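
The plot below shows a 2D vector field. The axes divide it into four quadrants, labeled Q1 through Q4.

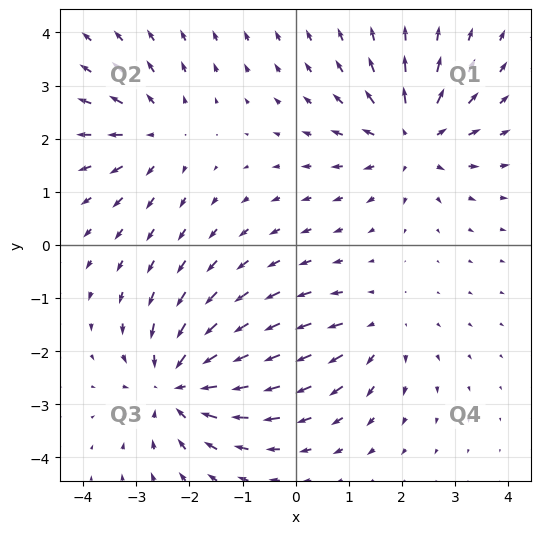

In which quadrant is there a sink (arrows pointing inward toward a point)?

The sink sits at approximately (-2.2, -2.6), which lies in quadrant Q3. The divergence there is about -5, negative as expected for a sink.

Q3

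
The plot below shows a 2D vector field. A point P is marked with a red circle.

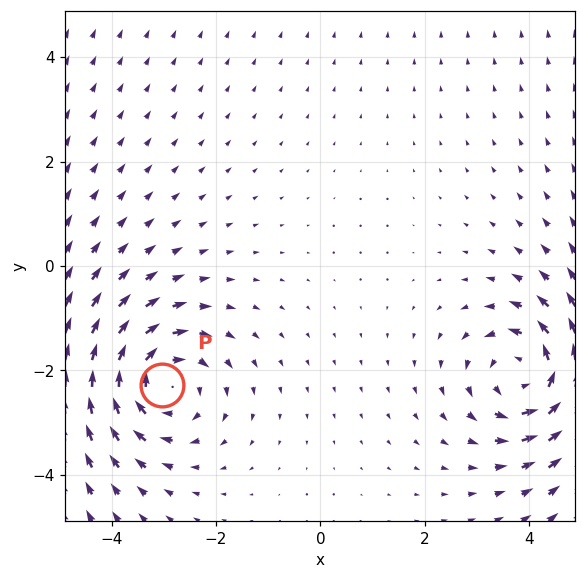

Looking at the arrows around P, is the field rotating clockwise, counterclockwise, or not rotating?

Near P at (-3.0, -2.3) the arrows circulate clockwise. The curl (z-component) there is about -4; negative curl means clockwise rotation.

clockwise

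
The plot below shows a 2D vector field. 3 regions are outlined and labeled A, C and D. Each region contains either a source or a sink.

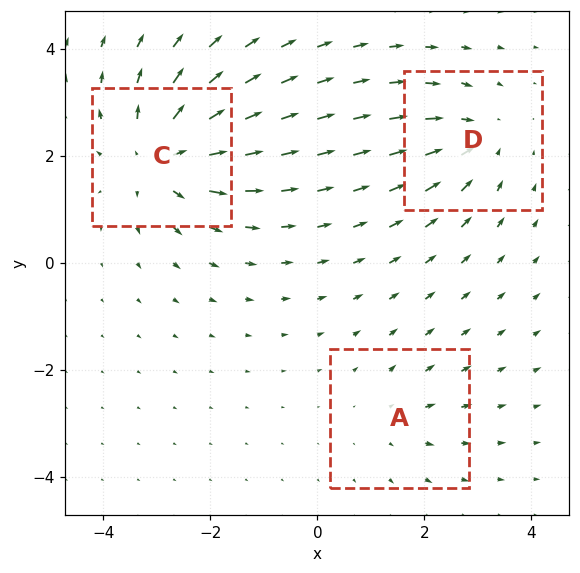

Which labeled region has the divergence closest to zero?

A

Divergence at each region's feature centre — A: about +2, C: about +5, D: about -4. Region A is closest to zero.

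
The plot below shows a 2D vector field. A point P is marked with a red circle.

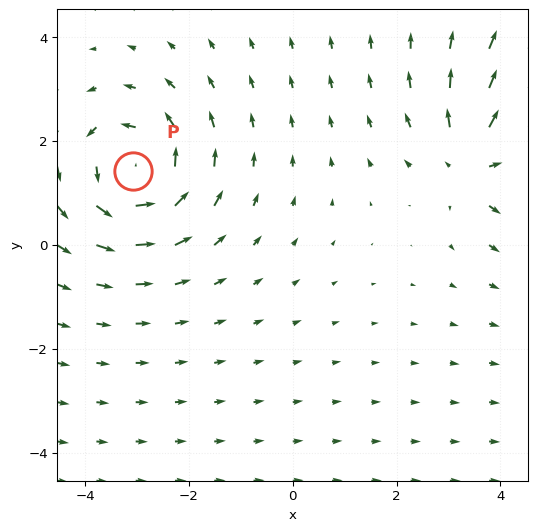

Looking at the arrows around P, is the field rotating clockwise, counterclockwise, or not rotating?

counterclockwise

Near P at (-3.1, 1.4) the arrows circulate counterclockwise. The curl (z-component) there is about +5; positive curl means counterclockwise rotation.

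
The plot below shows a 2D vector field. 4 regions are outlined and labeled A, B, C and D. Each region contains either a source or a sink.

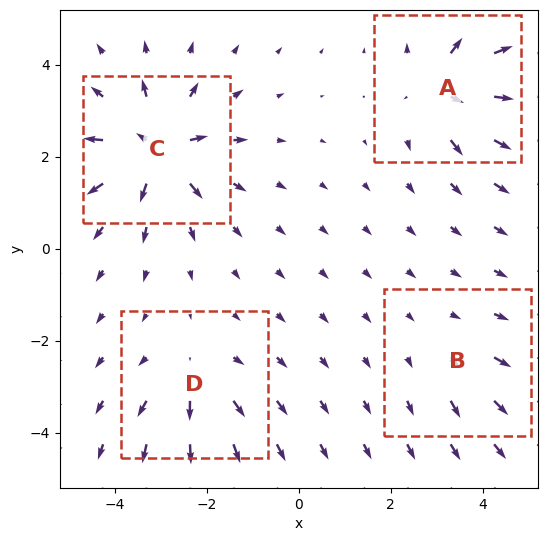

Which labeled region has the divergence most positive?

Divergence at each region's feature centre — A: about +6, B: about +2, C: about +8, D: about +4. Region C is most positive.

C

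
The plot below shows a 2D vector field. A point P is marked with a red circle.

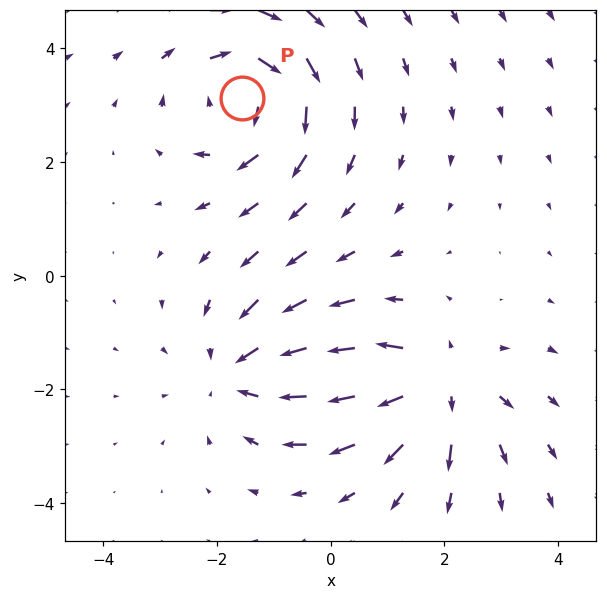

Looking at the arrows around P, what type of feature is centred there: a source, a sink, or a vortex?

At P (-1.6, 3.1) the arrows circulate clockwise. Divergence ≈0, curl about -5 — near-zero divergence with nonzero curl is a vortex.

vortex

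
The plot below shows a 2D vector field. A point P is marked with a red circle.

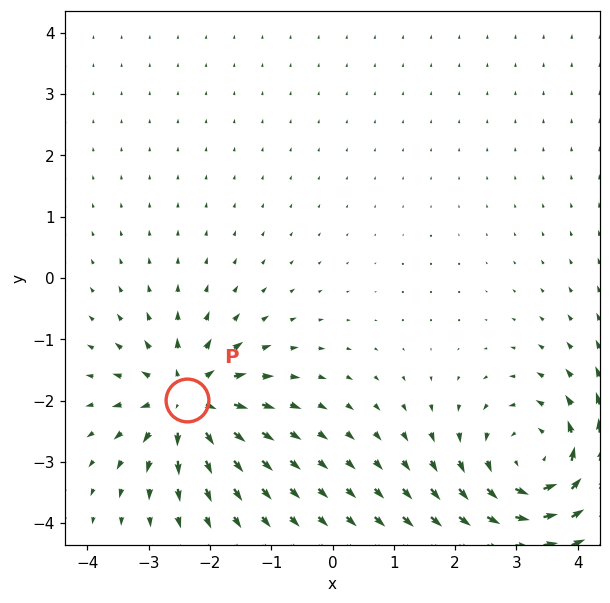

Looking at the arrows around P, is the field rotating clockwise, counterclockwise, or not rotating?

Near P at (-2.4, -2.0) the arrows show no circulation. The curl there is ≈0.

not rotating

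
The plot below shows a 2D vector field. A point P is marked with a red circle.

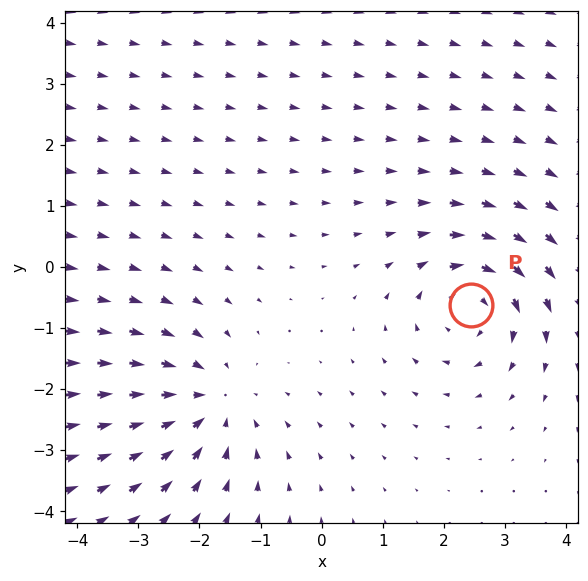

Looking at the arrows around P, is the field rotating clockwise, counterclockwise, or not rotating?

Near P at (2.5, -0.6) the arrows circulate clockwise. The curl (z-component) there is about -4; negative curl means clockwise rotation.

clockwise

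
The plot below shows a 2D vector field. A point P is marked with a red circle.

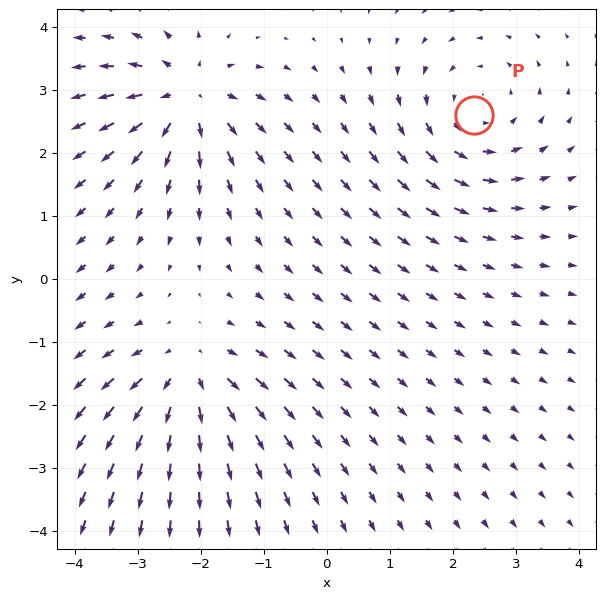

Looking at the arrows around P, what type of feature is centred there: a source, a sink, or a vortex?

At P (2.3, 2.6) the arrows circulate counterclockwise. Divergence ≈0, curl about +4 — near-zero divergence with nonzero curl is a vortex.

vortex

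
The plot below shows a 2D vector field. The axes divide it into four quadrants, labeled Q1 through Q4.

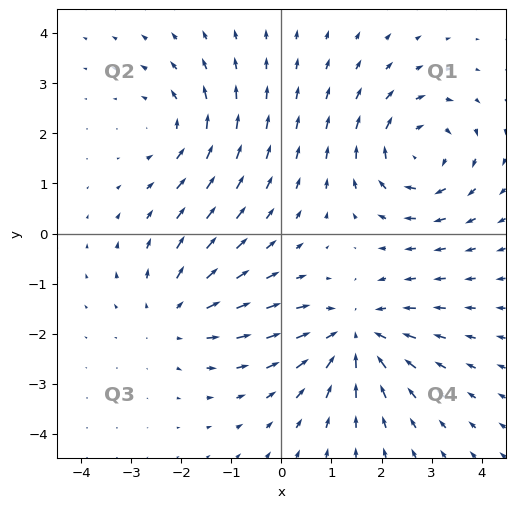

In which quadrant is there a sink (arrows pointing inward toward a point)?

Q4

The sink sits at approximately (1.4, -2.0), which lies in quadrant Q4. The divergence there is about -5, negative as expected for a sink.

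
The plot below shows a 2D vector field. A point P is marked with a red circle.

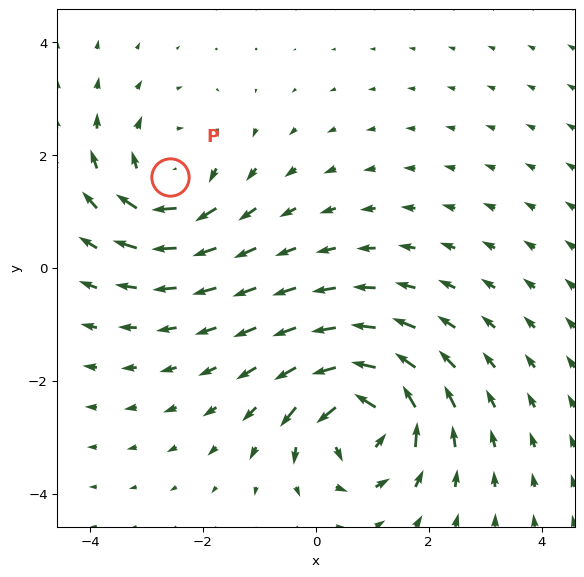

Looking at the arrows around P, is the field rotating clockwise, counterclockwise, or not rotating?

Near P at (-2.6, 1.6) the arrows circulate clockwise. The curl (z-component) there is about -4; negative curl means clockwise rotation.

clockwise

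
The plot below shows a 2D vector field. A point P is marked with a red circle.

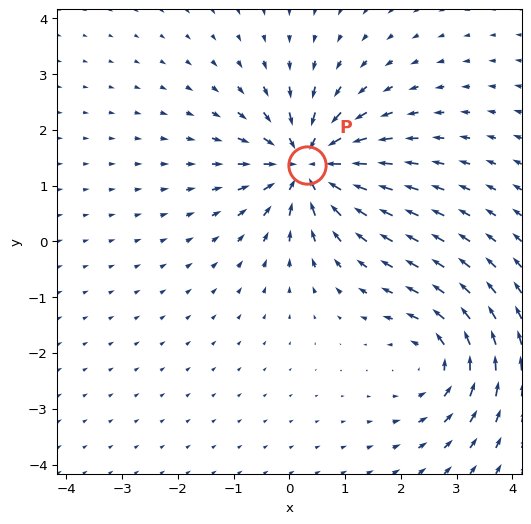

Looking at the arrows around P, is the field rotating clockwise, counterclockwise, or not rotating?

not rotating

Near P at (0.3, 1.4) the arrows show no circulation. The curl there is ≈0.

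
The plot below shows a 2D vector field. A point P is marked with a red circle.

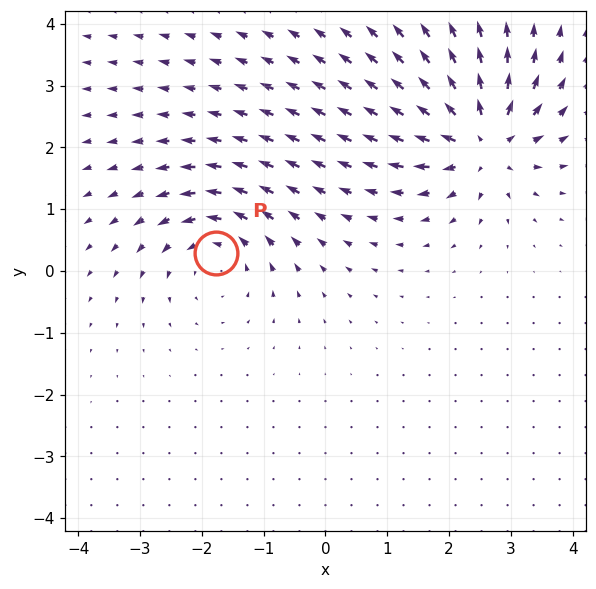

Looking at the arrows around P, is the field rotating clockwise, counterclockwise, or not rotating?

counterclockwise

Near P at (-1.8, 0.3) the arrows circulate counterclockwise. The curl (z-component) there is about +3; positive curl means counterclockwise rotation.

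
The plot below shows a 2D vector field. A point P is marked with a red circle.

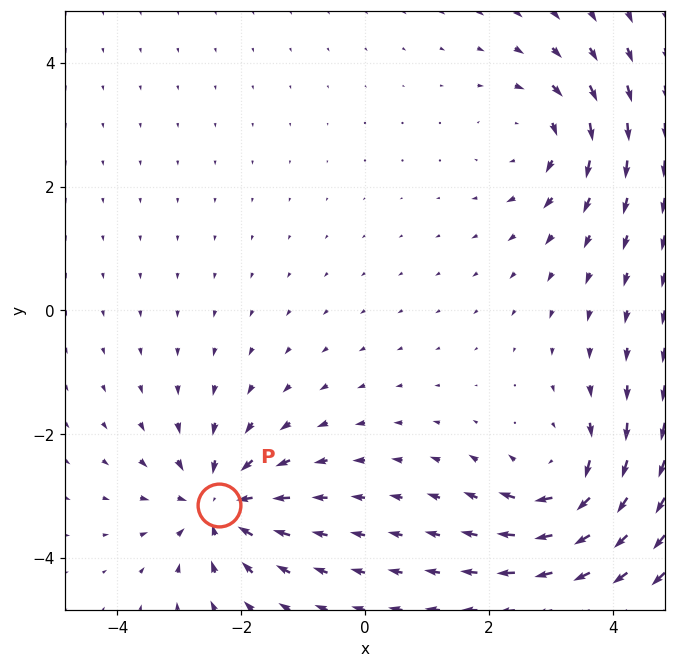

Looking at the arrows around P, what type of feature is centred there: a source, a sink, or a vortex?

At P (-2.4, -3.1) the arrows converge inward. Divergence about -5, curl ≈0 — negative divergence with near-zero curl is a sink.

sink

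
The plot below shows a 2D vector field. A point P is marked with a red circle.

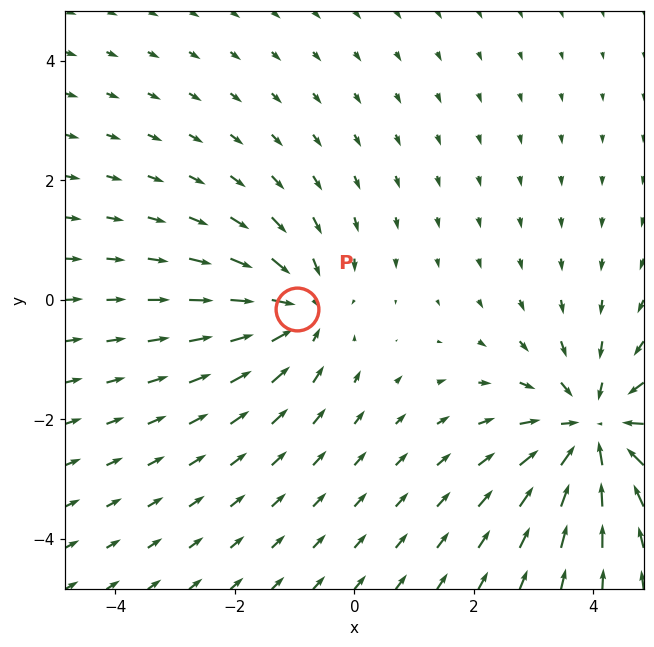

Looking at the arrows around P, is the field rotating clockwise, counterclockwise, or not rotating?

Near P at (-1.0, -0.2) the arrows show no circulation. The curl there is ≈0.

not rotating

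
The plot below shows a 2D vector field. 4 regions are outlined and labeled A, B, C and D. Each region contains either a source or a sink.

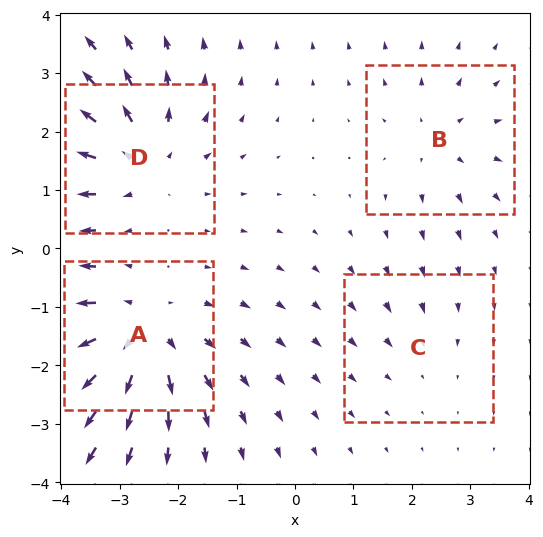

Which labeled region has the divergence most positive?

A

Divergence at each region's feature centre — A: about +6, B: about +3, C: about -2, D: about +5. Region A is most positive.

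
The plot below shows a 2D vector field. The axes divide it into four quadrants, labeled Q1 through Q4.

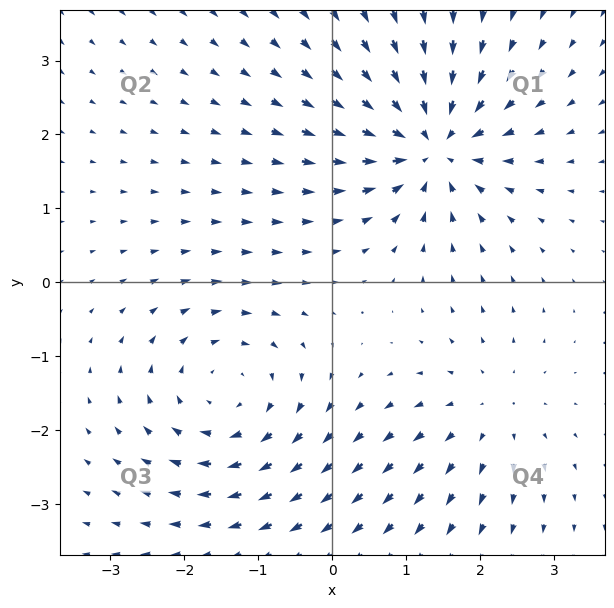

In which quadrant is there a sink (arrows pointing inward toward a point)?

The sink sits at approximately (1.3, 1.9), which lies in quadrant Q1. The divergence there is about -6, negative as expected for a sink.

Q1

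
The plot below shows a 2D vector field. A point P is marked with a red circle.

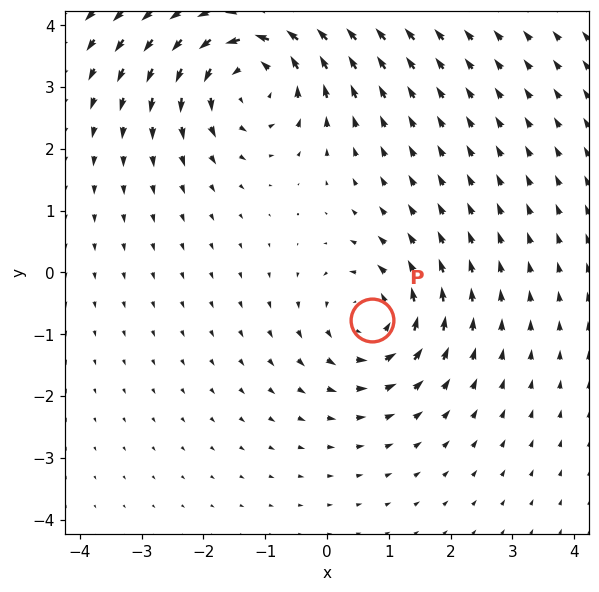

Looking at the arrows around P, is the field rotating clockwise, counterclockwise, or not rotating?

counterclockwise

Near P at (0.7, -0.8) the arrows circulate counterclockwise. The curl (z-component) there is about +4; positive curl means counterclockwise rotation.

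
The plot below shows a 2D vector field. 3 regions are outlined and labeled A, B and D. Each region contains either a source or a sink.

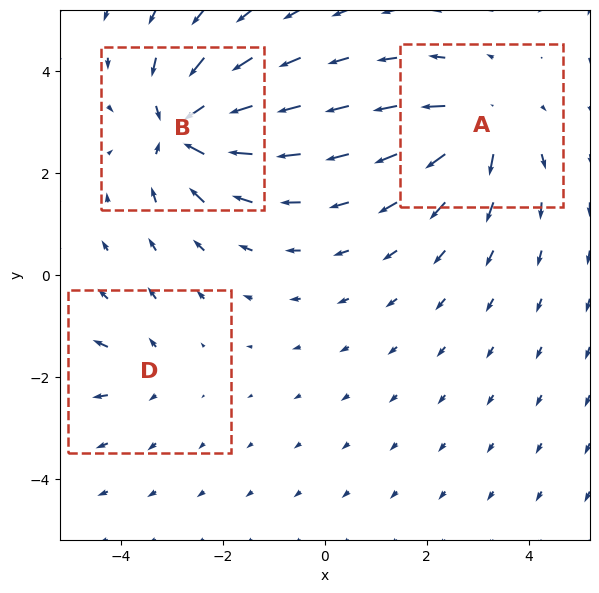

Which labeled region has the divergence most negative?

B

Divergence at each region's feature centre — A: about +4, B: about -6, D: about +2. Region B is most negative.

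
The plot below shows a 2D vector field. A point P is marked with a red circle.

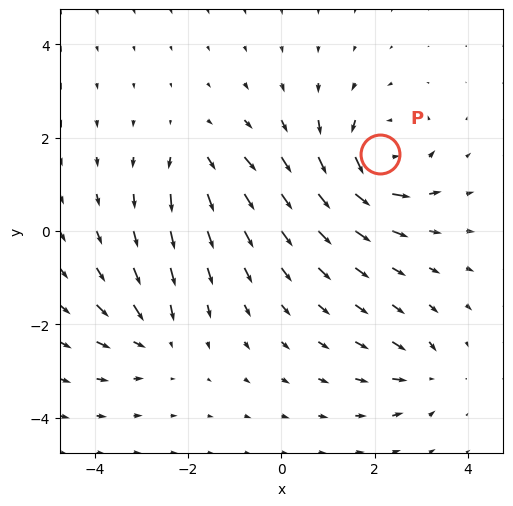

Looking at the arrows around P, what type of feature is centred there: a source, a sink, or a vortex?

At P (2.1, 1.7) the arrows circulate counterclockwise. Divergence ≈0, curl about +6 — near-zero divergence with nonzero curl is a vortex.

vortex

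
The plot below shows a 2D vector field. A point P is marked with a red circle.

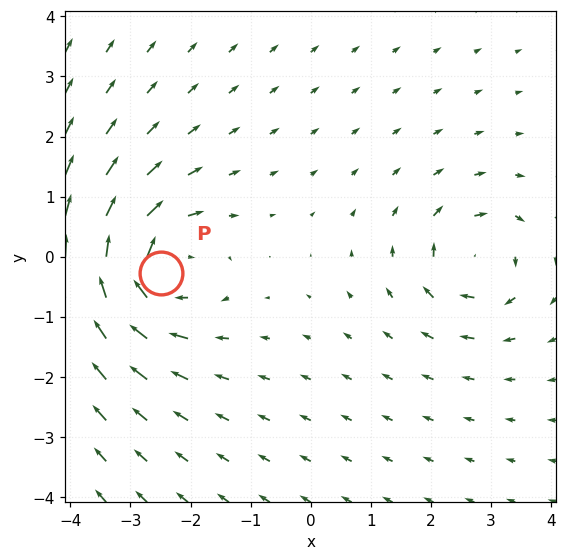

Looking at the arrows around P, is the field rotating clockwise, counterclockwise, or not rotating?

clockwise

Near P at (-2.5, -0.3) the arrows circulate clockwise. The curl (z-component) there is about -6; negative curl means clockwise rotation.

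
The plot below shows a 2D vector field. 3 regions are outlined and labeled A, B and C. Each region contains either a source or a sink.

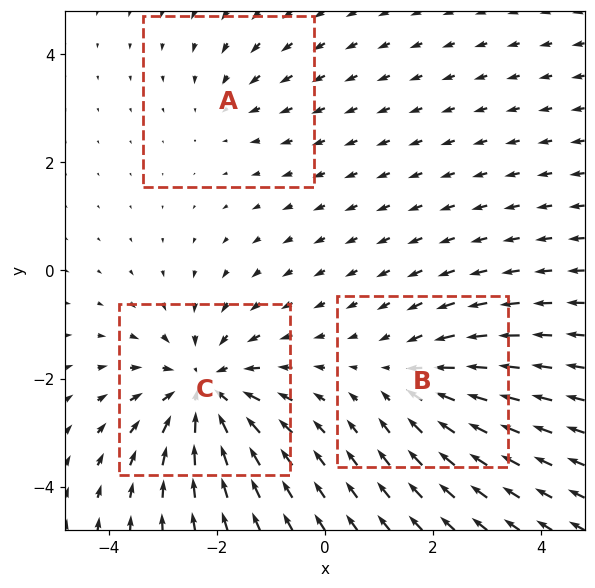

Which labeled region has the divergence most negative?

Divergence at each region's feature centre — A: about -2, B: about -3, C: about -5. Region C is most negative.

C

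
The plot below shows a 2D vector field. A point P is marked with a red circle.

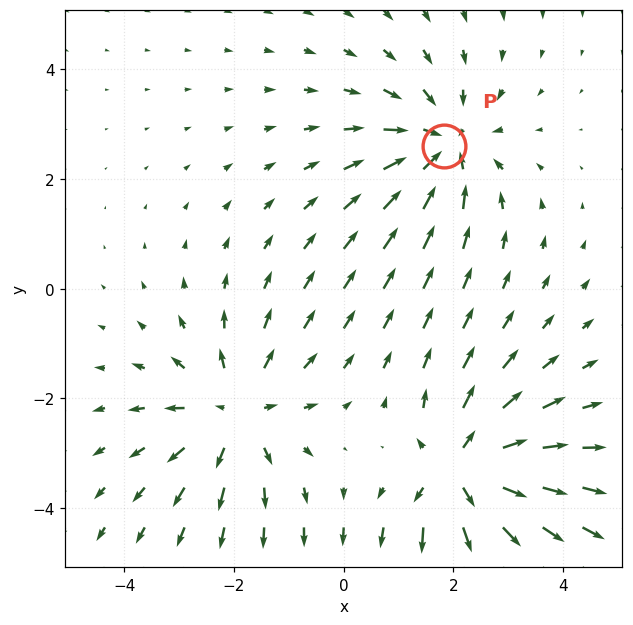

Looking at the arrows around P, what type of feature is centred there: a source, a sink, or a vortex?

At P (1.8, 2.6) the arrows converge inward. Divergence about -4, curl ≈0 — negative divergence with near-zero curl is a sink.

sink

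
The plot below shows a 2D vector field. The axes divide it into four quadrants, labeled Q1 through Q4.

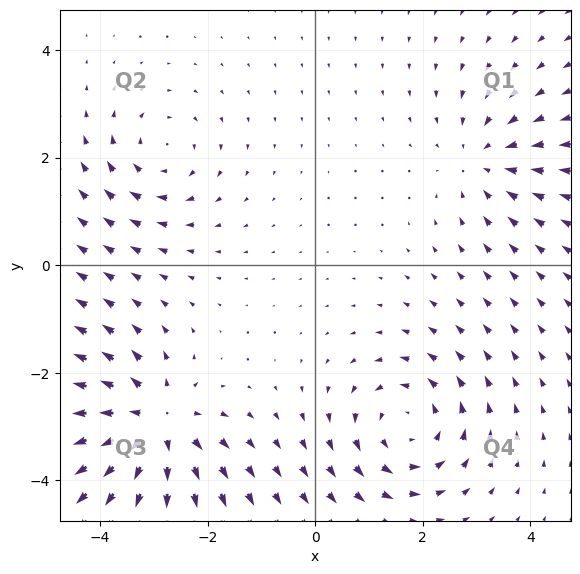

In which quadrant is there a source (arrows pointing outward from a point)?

Q3

The source sits at approximately (-3.0, -3.0), which lies in quadrant Q3. The divergence there is about +5, positive as expected for a source.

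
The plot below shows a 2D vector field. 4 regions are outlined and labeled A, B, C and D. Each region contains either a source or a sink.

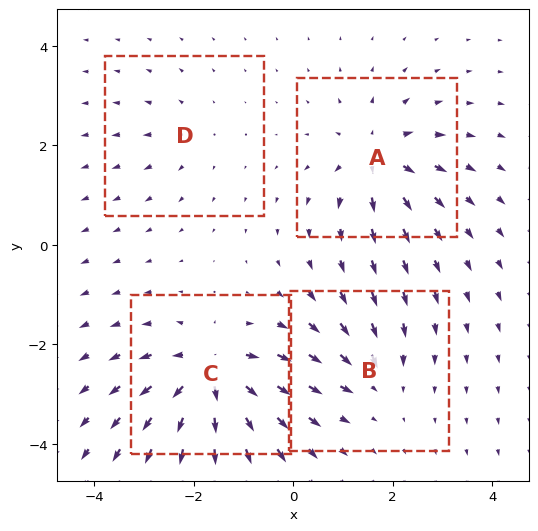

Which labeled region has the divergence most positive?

Divergence at each region's feature centre — A: about +6, B: about -4, C: about +8, D: about +2. Region C is most positive.

C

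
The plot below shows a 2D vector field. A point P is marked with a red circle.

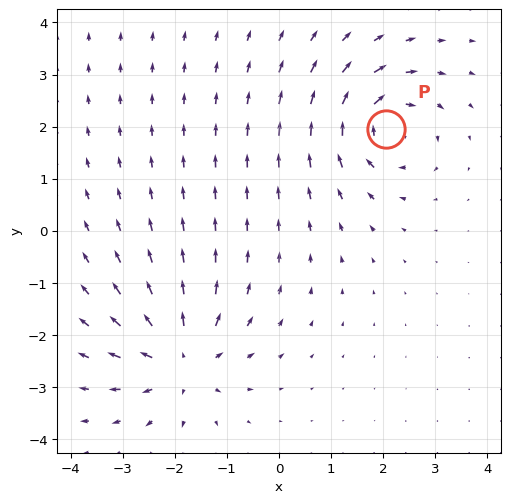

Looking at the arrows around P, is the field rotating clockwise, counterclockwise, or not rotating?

Near P at (2.1, 2.0) the arrows circulate clockwise. The curl (z-component) there is about -5; negative curl means clockwise rotation.

clockwise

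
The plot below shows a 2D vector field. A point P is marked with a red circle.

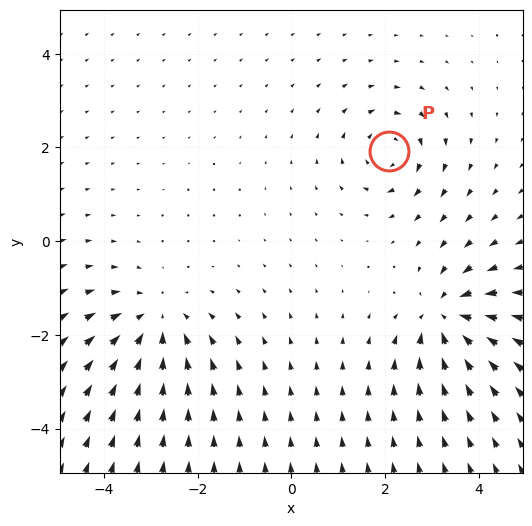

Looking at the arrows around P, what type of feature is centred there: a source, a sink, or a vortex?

At P (2.1, 1.9) the arrows circulate clockwise. Divergence ≈0, curl about -4 — near-zero divergence with nonzero curl is a vortex.

vortex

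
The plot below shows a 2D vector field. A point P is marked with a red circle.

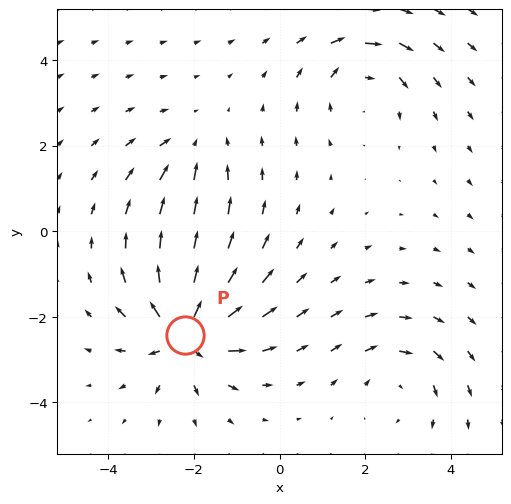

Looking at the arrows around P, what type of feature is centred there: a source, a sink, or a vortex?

At P (-2.2, -2.4) the arrows spread outward. Divergence about +6, curl ≈0 — positive divergence with near-zero curl is a source.

source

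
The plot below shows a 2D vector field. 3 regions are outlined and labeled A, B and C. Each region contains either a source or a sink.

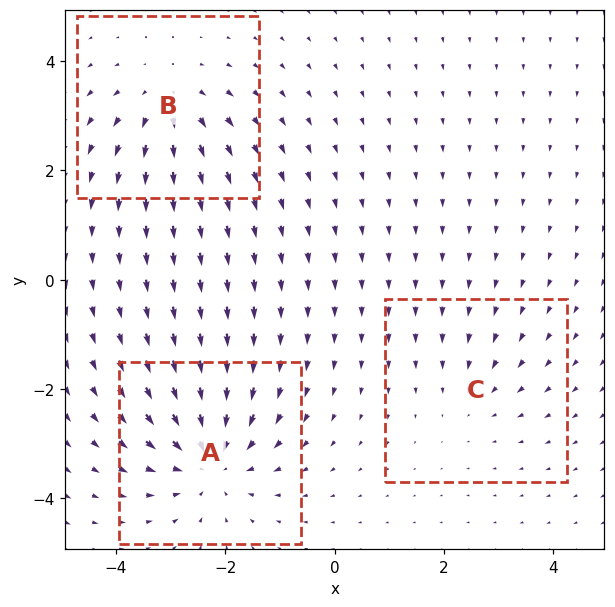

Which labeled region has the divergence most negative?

A

Divergence at each region's feature centre — A: about -4, B: about +3, C: about -2. Region A is most negative.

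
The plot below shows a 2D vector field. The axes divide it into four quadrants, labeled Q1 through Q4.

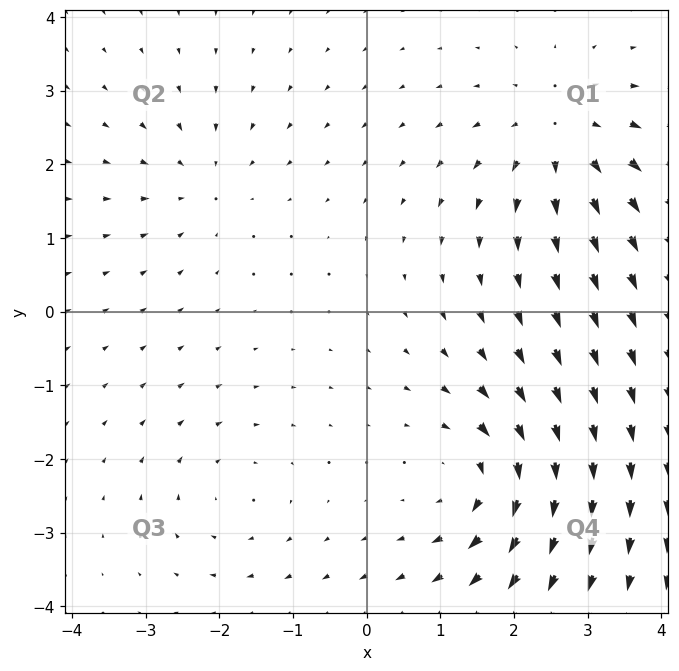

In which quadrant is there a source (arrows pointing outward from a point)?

The source sits at approximately (2.7, 2.4), which lies in quadrant Q1. The divergence there is about +5, positive as expected for a source.

Q1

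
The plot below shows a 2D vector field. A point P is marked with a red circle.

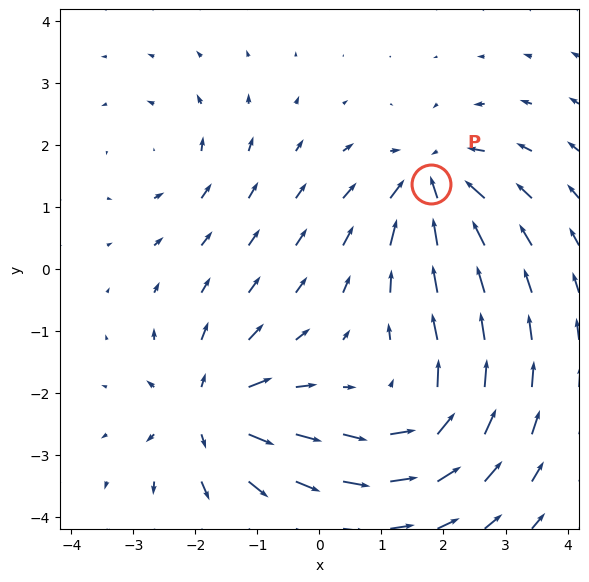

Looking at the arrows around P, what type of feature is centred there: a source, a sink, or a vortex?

At P (1.8, 1.4) the arrows converge inward. Divergence about -6, curl ≈0 — negative divergence with near-zero curl is a sink.

sink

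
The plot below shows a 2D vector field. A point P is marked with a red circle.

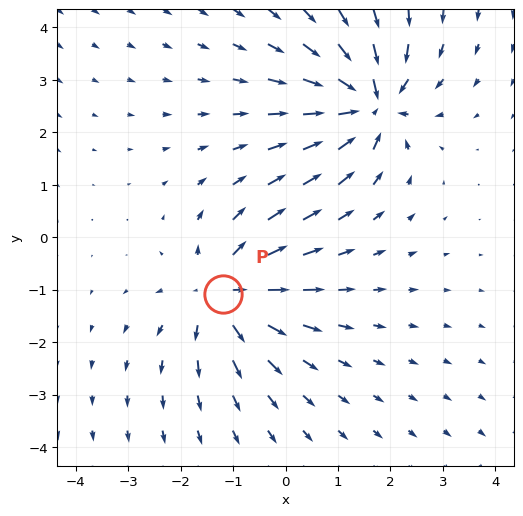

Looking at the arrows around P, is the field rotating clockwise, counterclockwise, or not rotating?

not rotating

Near P at (-1.2, -1.1) the arrows show no circulation. The curl there is ≈0.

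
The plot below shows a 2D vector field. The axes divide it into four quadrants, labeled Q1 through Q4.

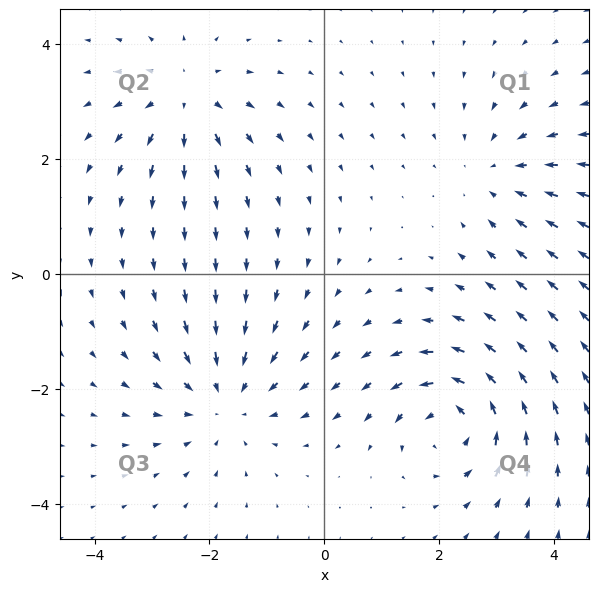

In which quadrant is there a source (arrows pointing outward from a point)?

The source sits at approximately (-2.4, 3.1), which lies in quadrant Q2. The divergence there is about +4, positive as expected for a source.

Q2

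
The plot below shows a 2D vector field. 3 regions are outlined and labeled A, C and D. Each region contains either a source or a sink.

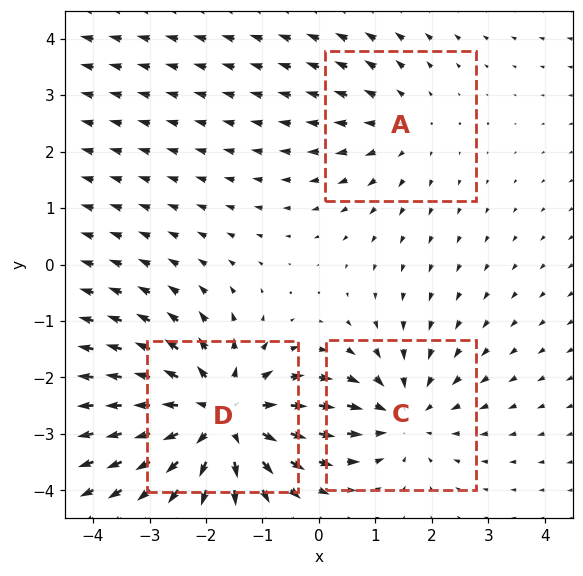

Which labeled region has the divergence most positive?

D

Divergence at each region's feature centre — A: about +2, C: about -3, D: about +4. Region D is most positive.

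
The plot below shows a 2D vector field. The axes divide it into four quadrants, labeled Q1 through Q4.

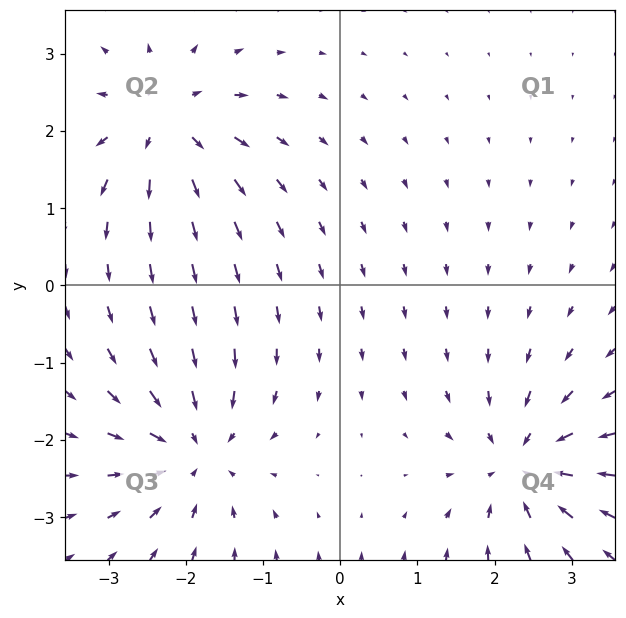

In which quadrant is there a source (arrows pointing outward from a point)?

Q2

The source sits at approximately (-2.3, 2.1), which lies in quadrant Q2. The divergence there is about +6, positive as expected for a source.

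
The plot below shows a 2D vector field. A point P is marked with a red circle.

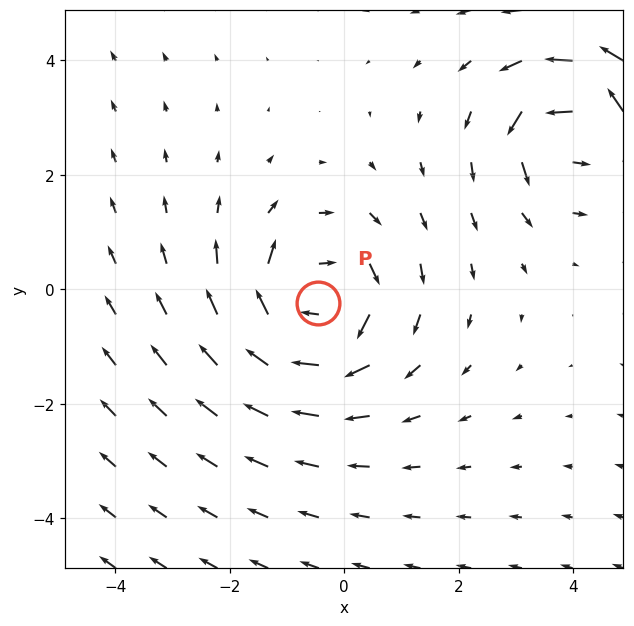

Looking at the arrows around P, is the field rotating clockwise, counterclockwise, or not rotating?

Near P at (-0.5, -0.2) the arrows circulate clockwise. The curl (z-component) there is about -5; negative curl means clockwise rotation.

clockwise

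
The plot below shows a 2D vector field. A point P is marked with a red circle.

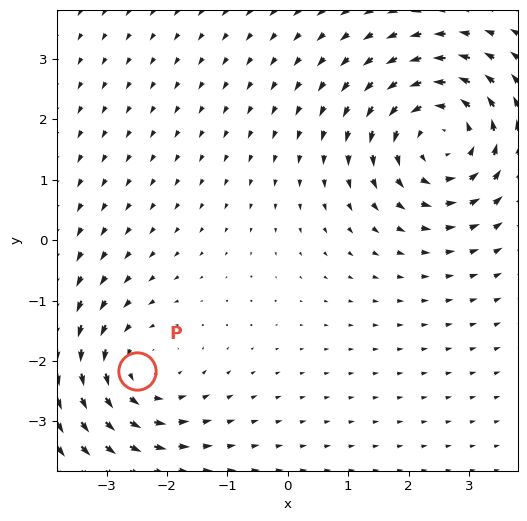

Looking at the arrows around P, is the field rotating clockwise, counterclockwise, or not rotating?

Near P at (-2.5, -2.2) the arrows circulate counterclockwise. The curl (z-component) there is about +3; positive curl means counterclockwise rotation.

counterclockwise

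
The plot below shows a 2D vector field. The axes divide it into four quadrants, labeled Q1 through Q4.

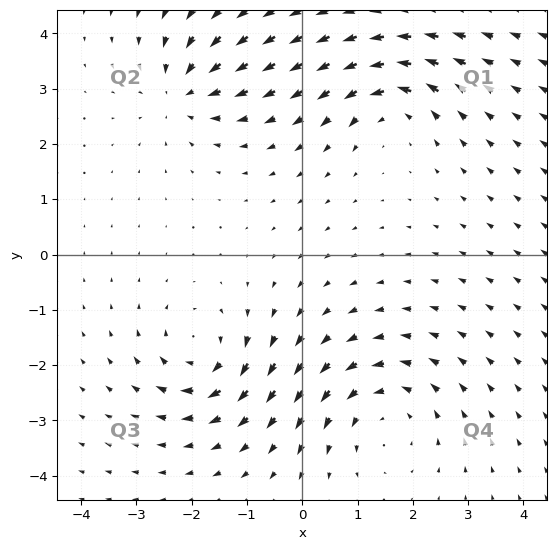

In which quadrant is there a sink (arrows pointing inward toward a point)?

The sink sits at approximately (-2.2, 3.0), which lies in quadrant Q2. The divergence there is about -5, negative as expected for a sink.

Q2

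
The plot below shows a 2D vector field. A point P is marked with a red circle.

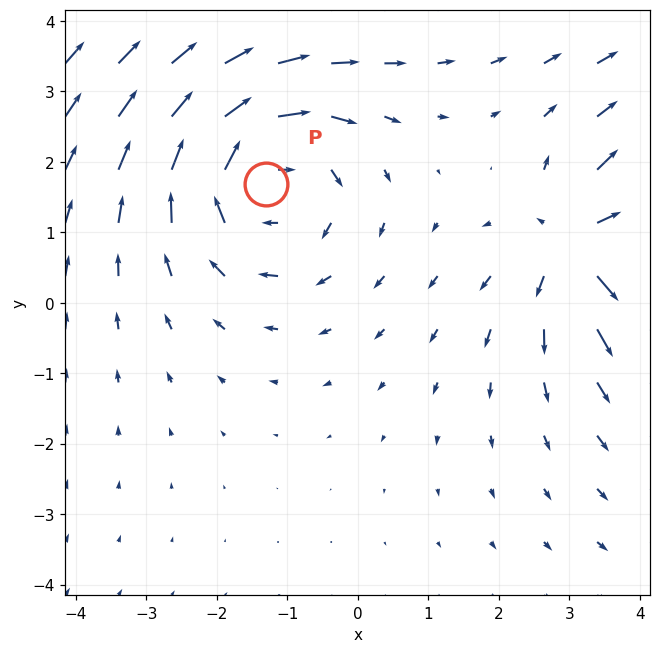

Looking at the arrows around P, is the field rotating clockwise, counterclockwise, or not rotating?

Near P at (-1.3, 1.7) the arrows circulate clockwise. The curl (z-component) there is about -4; negative curl means clockwise rotation.

clockwise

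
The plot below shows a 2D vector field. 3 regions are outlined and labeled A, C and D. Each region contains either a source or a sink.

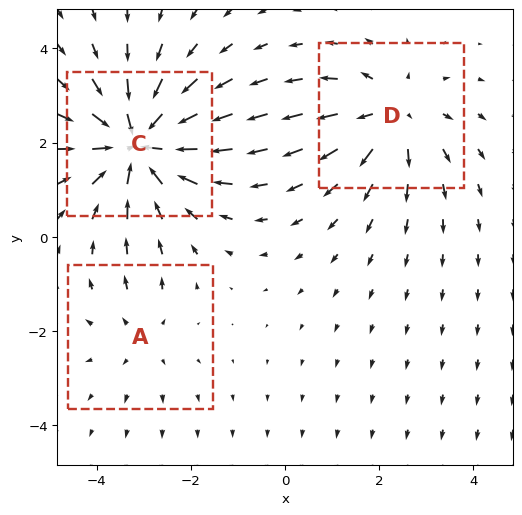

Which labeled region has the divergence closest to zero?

A

Divergence at each region's feature centre — A: about +2, C: about -5, D: about +3. Region A is closest to zero.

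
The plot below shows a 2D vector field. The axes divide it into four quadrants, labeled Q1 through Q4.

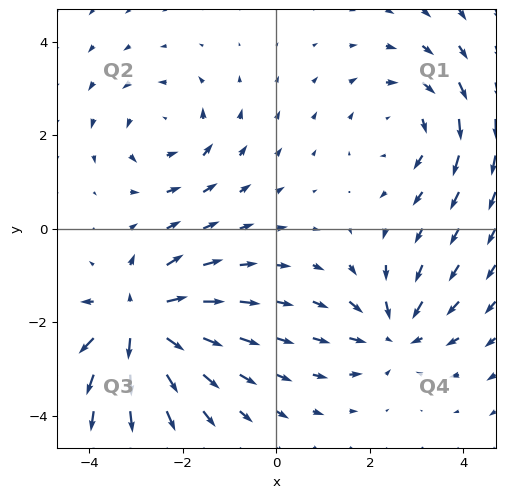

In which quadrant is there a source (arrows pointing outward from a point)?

Q3

The source sits at approximately (-2.9, -2.0), which lies in quadrant Q3. The divergence there is about +6, positive as expected for a source.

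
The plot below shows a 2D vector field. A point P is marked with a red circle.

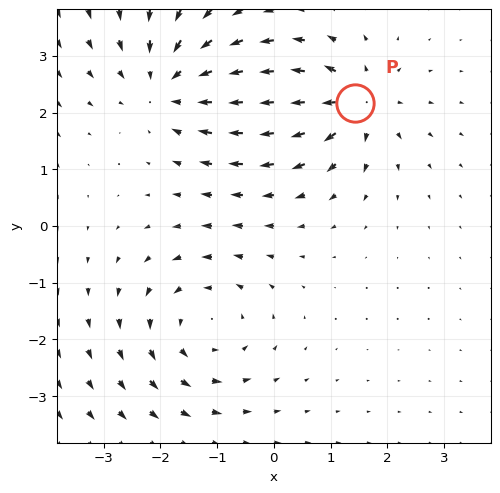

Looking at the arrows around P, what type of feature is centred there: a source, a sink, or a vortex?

At P (1.4, 2.2) the arrows spread outward. Divergence about +5, curl ≈0 — positive divergence with near-zero curl is a source.

source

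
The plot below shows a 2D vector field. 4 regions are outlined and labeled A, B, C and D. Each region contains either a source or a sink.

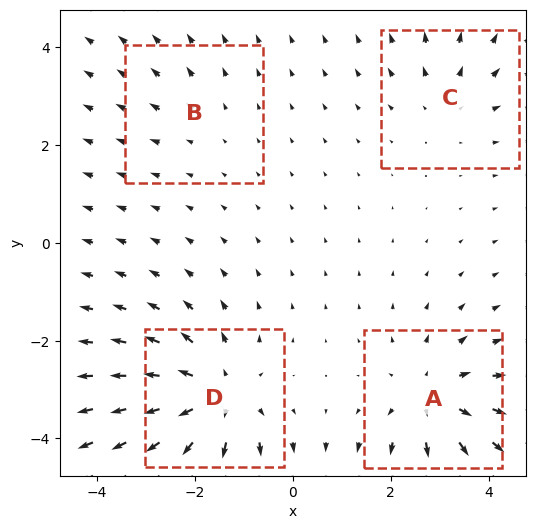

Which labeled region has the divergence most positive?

Divergence at each region's feature centre — A: about +5, B: about +2, C: about +3, D: about +6. Region D is most positive.

D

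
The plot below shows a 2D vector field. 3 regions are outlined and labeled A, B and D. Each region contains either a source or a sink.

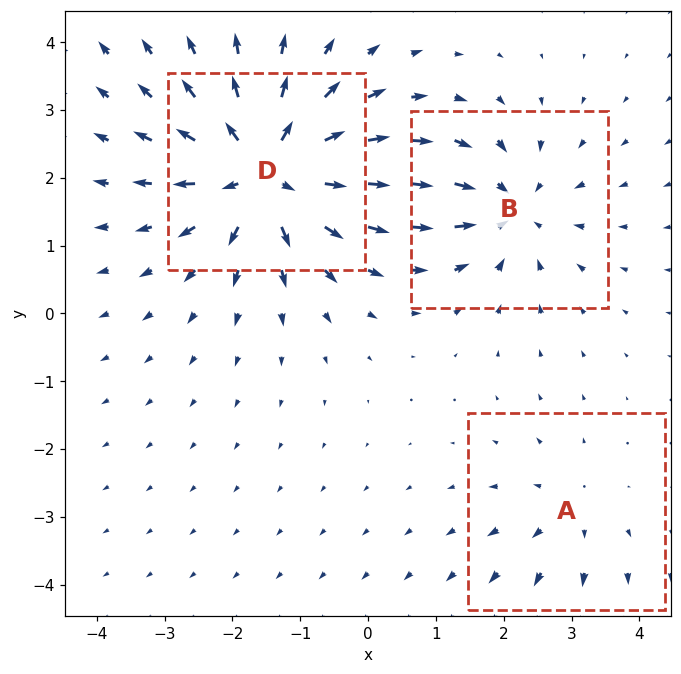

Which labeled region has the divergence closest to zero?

Divergence at each region's feature centre — A: about +2, B: about -4, D: about +6. Region A is closest to zero.

A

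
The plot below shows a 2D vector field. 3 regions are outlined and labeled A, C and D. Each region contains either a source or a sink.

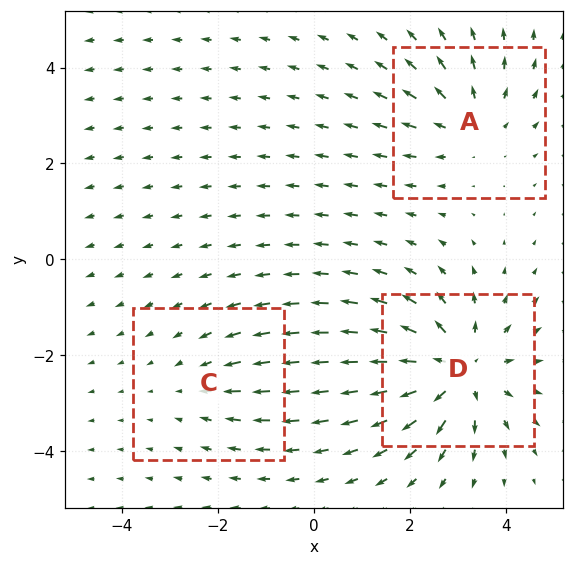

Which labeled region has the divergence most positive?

Divergence at each region's feature centre — A: about +3, C: about -2, D: about +4. Region D is most positive.

D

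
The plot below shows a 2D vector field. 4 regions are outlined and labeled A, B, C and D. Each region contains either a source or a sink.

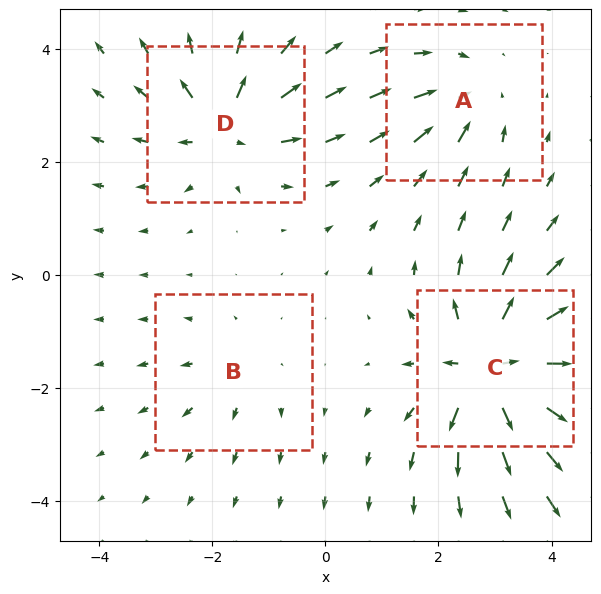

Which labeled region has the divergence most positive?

Divergence at each region's feature centre — A: about -4, B: about +3, C: about +8, D: about +6. Region C is most positive.

C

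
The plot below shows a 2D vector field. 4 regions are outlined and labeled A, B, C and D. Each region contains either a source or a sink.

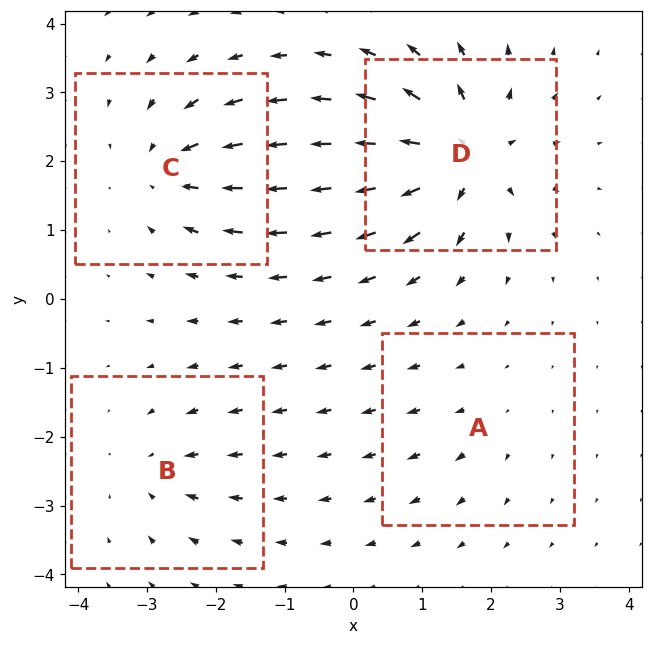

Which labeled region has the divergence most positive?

D

Divergence at each region's feature centre — A: about +2, B: about -4, C: about -6, D: about +9. Region D is most positive.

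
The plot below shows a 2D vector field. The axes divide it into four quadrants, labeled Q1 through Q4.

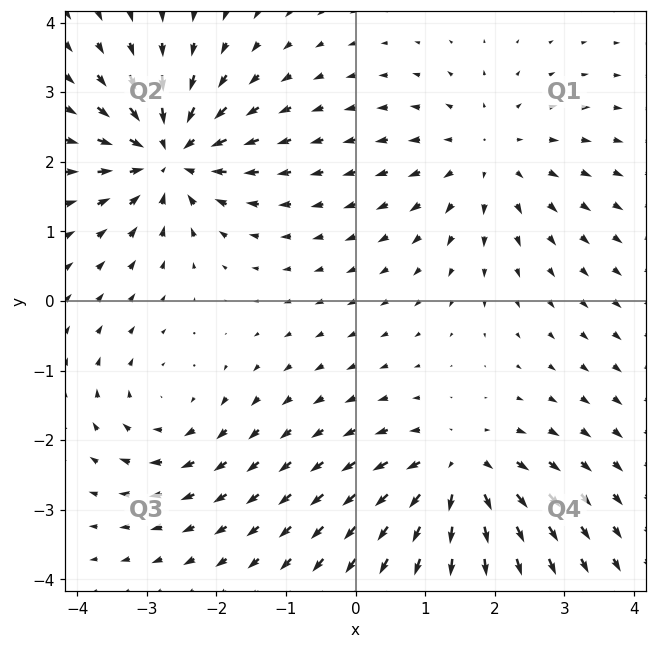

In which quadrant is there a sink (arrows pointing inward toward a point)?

Q2

The sink sits at approximately (-2.7, 2.1), which lies in quadrant Q2. The divergence there is about -6, negative as expected for a sink.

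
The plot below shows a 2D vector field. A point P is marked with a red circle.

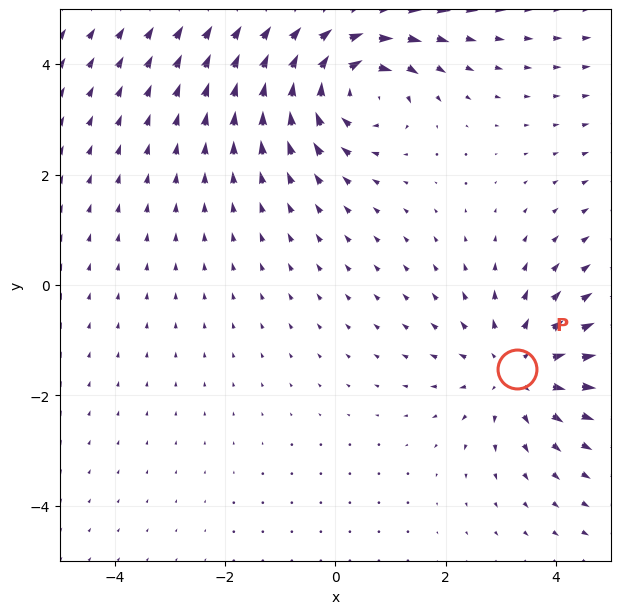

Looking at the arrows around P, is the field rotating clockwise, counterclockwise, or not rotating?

not rotating

Near P at (3.3, -1.5) the arrows show no circulation. The curl there is ≈0.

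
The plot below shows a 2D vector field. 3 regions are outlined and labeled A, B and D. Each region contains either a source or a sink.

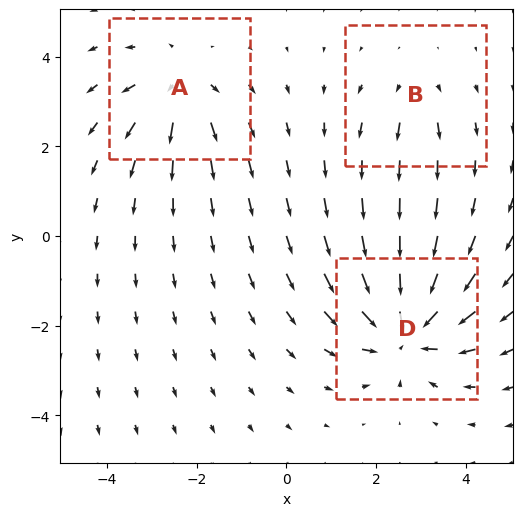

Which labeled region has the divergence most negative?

Divergence at each region's feature centre — A: about +4, B: about +2, D: about -6. Region D is most negative.

D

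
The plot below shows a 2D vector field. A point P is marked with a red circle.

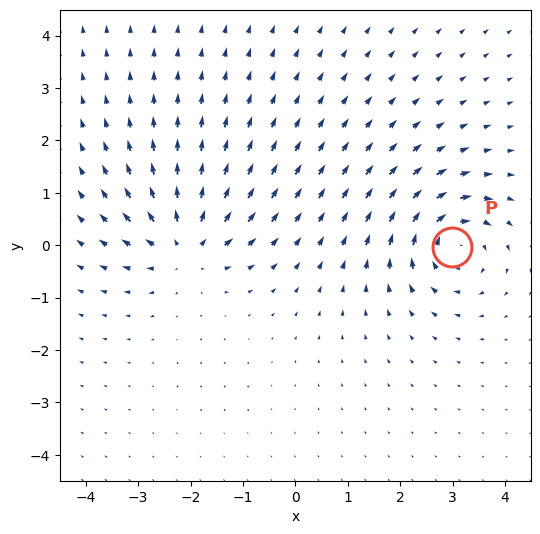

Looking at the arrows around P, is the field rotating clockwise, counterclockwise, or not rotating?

clockwise

Near P at (3.0, -0.0) the arrows circulate clockwise. The curl (z-component) there is about -4; negative curl means clockwise rotation.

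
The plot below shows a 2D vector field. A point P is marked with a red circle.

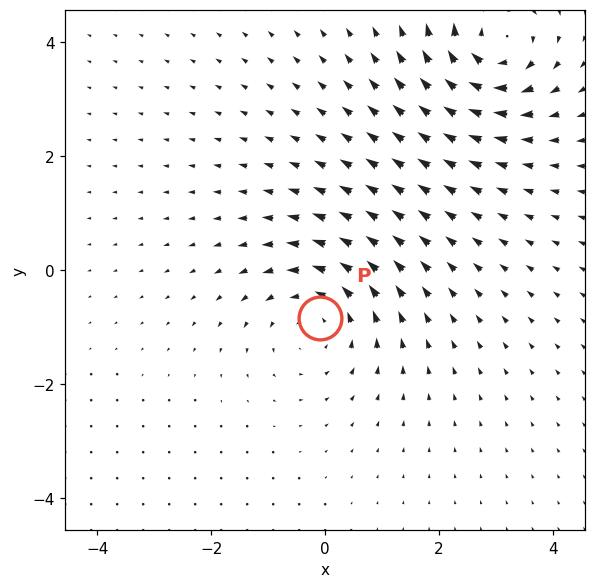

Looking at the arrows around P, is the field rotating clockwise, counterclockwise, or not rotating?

counterclockwise

Near P at (-0.1, -0.8) the arrows circulate counterclockwise. The curl (z-component) there is about +4; positive curl means counterclockwise rotation.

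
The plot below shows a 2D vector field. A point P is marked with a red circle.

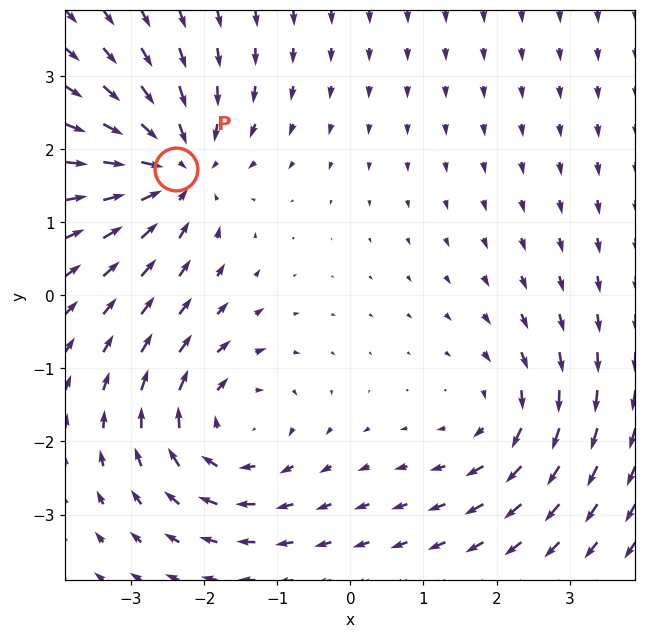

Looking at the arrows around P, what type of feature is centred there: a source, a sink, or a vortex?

At P (-2.4, 1.7) the arrows converge inward. Divergence about -5, curl ≈0 — negative divergence with near-zero curl is a sink.

sink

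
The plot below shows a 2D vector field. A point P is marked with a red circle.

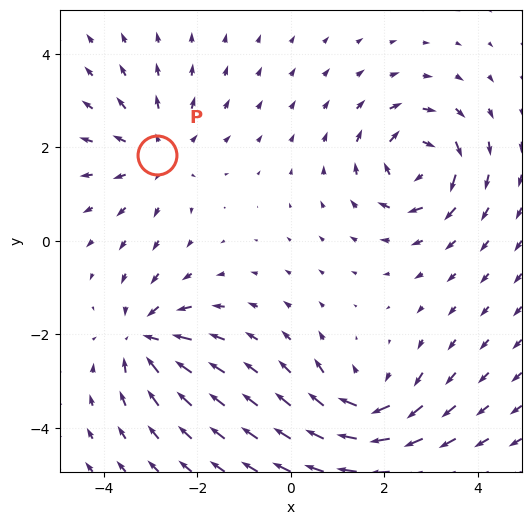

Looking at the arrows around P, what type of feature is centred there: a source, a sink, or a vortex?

source

At P (-2.9, 1.8) the arrows spread outward. Divergence about +4, curl ≈0 — positive divergence with near-zero curl is a source.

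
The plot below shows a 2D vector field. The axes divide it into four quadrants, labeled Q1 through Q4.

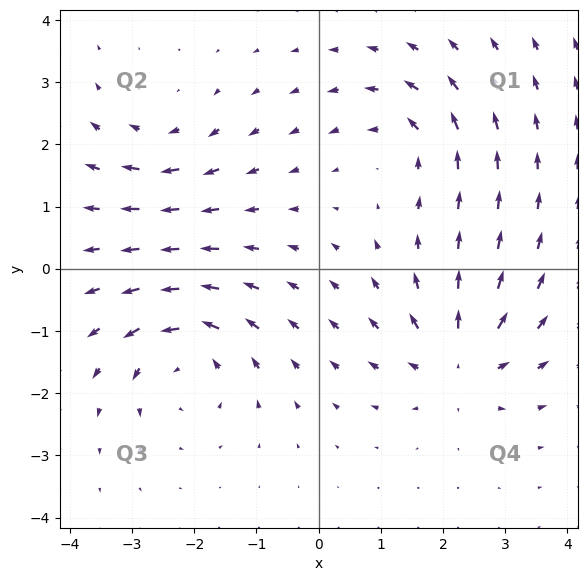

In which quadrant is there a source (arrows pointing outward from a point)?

The source sits at approximately (2.3, -1.5), which lies in quadrant Q4. The divergence there is about +6, positive as expected for a source.

Q4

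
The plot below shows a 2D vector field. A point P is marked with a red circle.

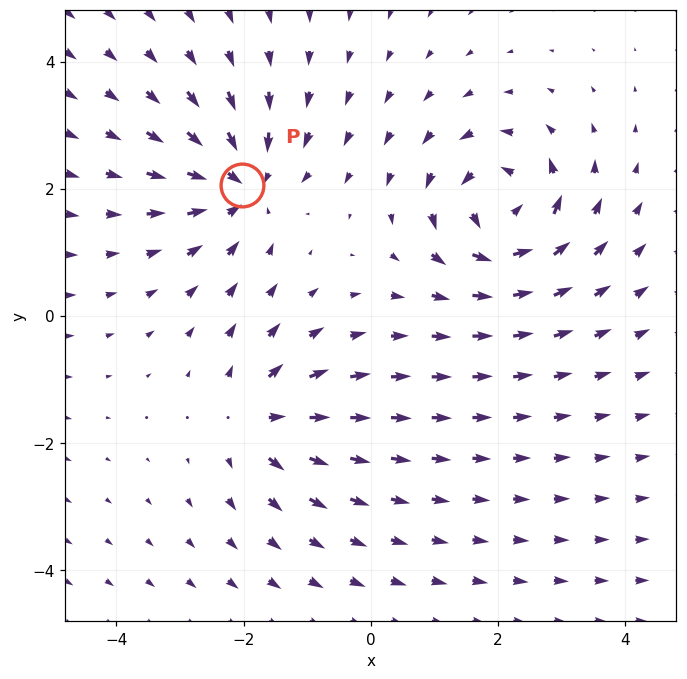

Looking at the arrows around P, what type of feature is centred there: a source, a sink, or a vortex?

sink

At P (-2.0, 2.1) the arrows converge inward. Divergence about -5, curl ≈0 — negative divergence with near-zero curl is a sink.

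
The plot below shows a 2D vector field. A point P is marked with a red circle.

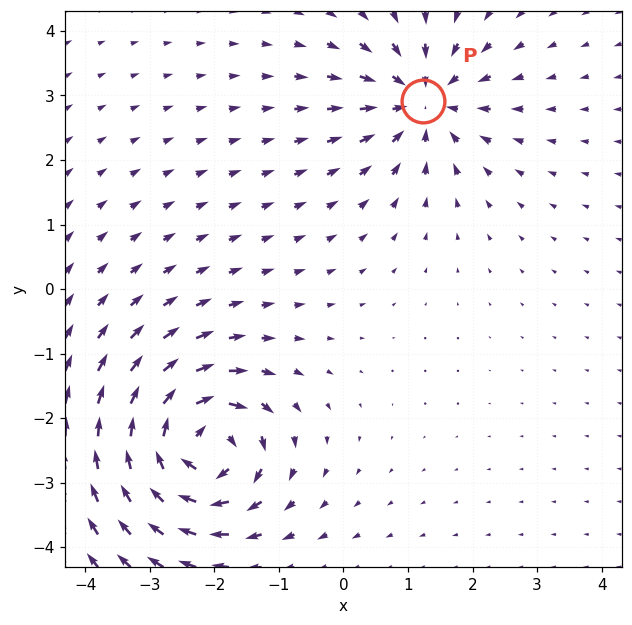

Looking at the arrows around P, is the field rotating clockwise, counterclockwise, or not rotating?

Near P at (1.2, 2.9) the arrows show no circulation. The curl there is ≈0.

not rotating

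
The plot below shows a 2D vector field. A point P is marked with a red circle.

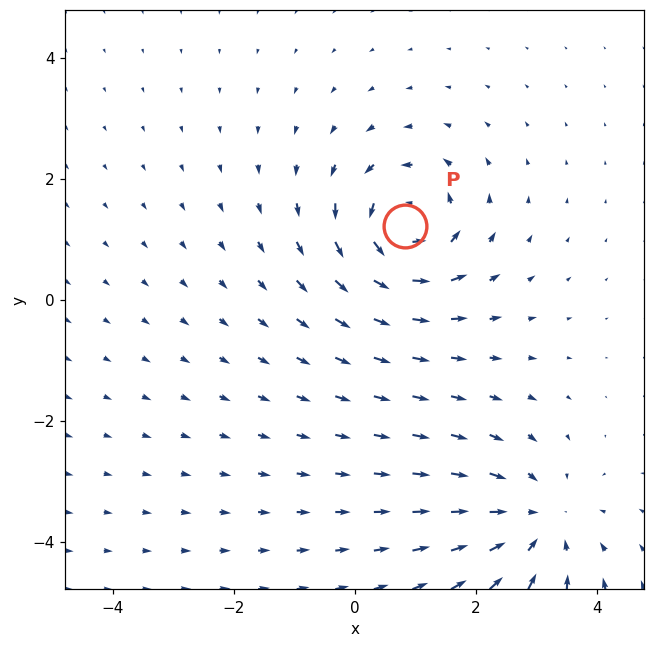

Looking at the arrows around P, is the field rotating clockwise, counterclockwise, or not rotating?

counterclockwise

Near P at (0.8, 1.2) the arrows circulate counterclockwise. The curl (z-component) there is about +6; positive curl means counterclockwise rotation.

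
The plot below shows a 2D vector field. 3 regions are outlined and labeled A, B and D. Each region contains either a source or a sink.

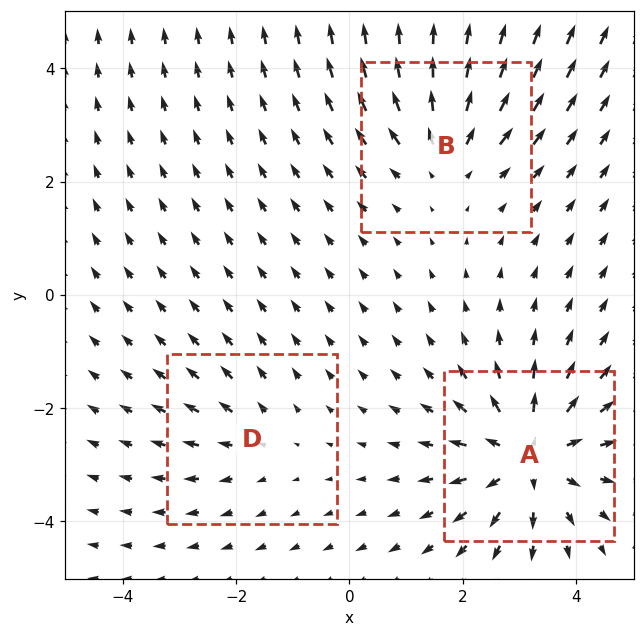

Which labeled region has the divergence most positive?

Divergence at each region's feature centre — A: about +5, B: about +3, D: about +2. Region A is most positive.

A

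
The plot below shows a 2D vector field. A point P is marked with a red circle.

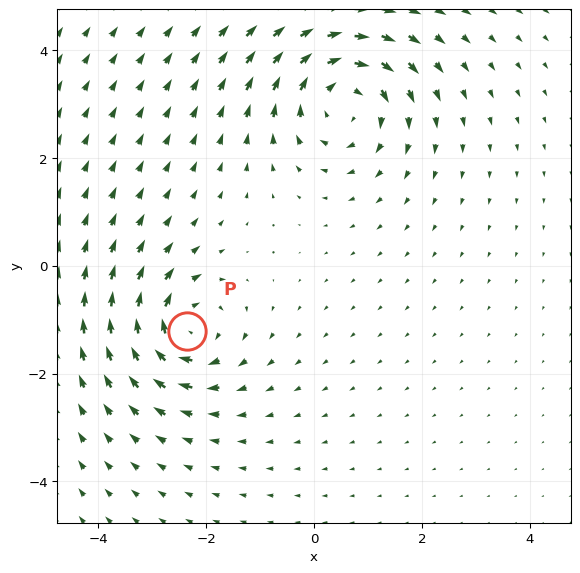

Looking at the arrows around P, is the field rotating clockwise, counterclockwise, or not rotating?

clockwise

Near P at (-2.3, -1.2) the arrows circulate clockwise. The curl (z-component) there is about -4; negative curl means clockwise rotation.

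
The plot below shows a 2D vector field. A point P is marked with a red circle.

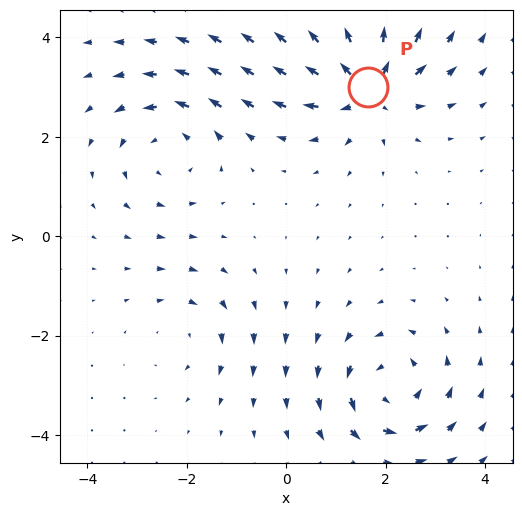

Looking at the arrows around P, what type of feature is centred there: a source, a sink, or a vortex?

At P (1.6, 3.0) the arrows spread outward. Divergence about +6, curl ≈0 — positive divergence with near-zero curl is a source.

source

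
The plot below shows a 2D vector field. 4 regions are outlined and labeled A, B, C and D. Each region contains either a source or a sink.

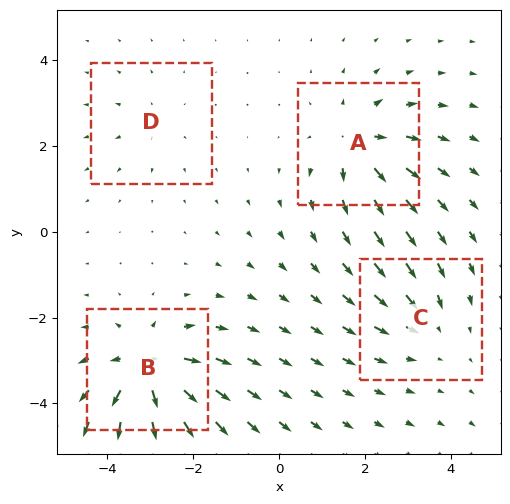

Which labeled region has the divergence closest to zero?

D

Divergence at each region's feature centre — A: about +6, B: about +7, C: about -4, D: about +2. Region D is closest to zero.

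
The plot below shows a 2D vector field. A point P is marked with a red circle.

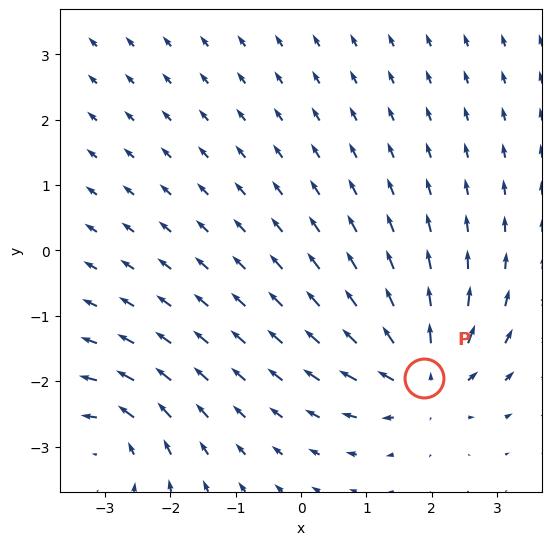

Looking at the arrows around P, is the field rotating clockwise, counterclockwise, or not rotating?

not rotating

Near P at (1.9, -1.9) the arrows show no circulation. The curl there is ≈0.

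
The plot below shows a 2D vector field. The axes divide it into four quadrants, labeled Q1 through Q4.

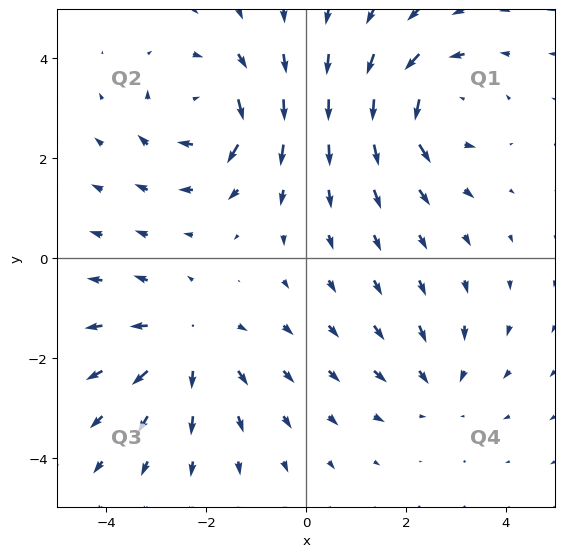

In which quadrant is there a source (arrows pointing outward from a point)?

Q3

The source sits at approximately (-2.4, -1.7), which lies in quadrant Q3. The divergence there is about +4, positive as expected for a source.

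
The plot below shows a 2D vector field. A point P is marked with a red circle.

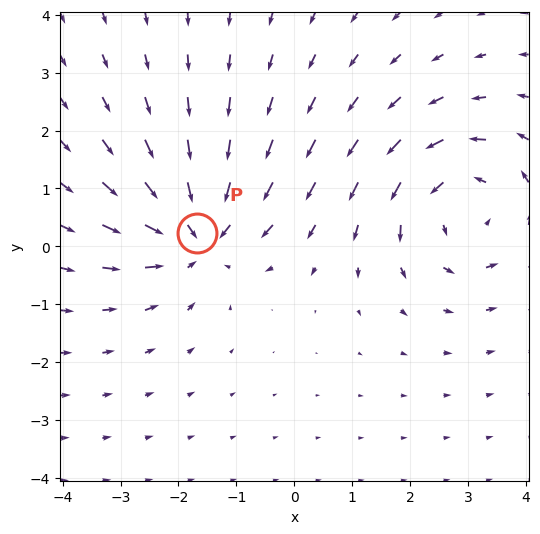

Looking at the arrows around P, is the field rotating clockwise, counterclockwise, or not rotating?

Near P at (-1.7, 0.2) the arrows show no circulation. The curl there is ≈0.

not rotating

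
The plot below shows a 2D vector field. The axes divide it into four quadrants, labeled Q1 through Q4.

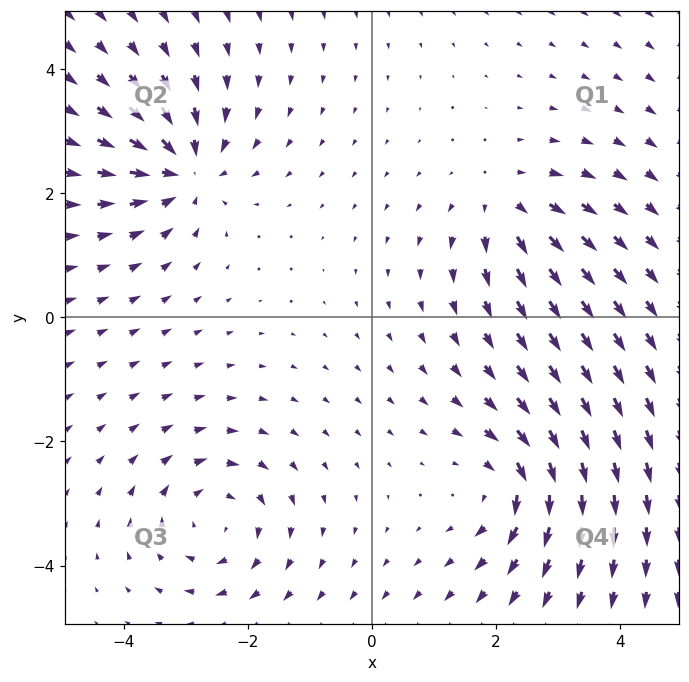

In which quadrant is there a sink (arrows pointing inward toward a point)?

Q2

The sink sits at approximately (-3.0, 2.4), which lies in quadrant Q2. The divergence there is about -5, negative as expected for a sink.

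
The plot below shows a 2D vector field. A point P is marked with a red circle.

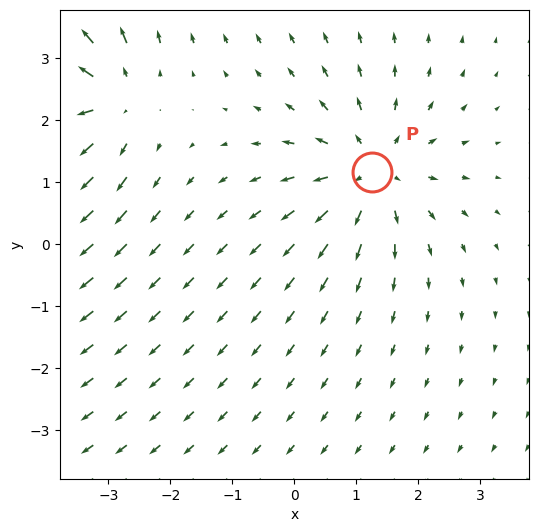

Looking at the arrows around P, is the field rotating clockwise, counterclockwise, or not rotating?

Near P at (1.3, 1.2) the arrows show no circulation. The curl there is ≈0.

not rotating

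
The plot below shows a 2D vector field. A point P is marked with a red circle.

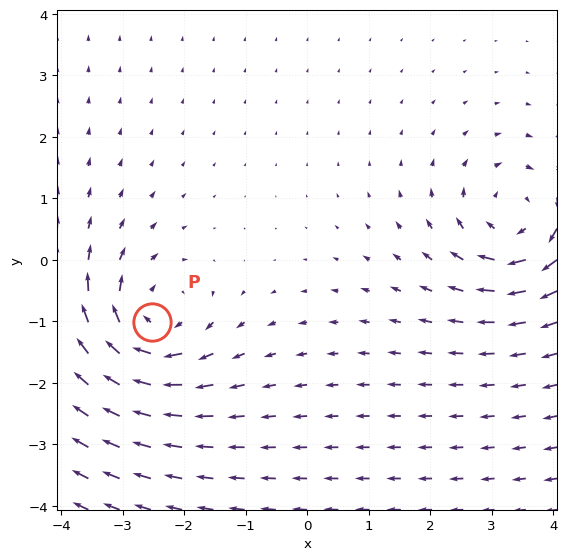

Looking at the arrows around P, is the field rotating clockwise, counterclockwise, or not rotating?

Near P at (-2.5, -1.0) the arrows circulate clockwise. The curl (z-component) there is about -5; negative curl means clockwise rotation.

clockwise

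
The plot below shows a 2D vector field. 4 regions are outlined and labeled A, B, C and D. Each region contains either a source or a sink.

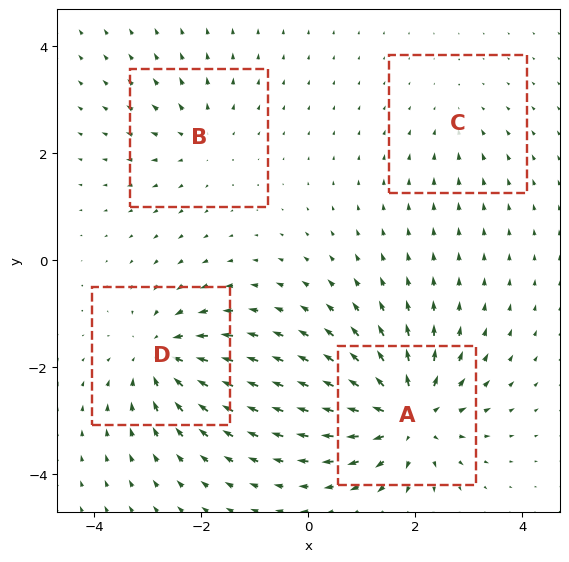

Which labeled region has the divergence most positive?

Divergence at each region's feature centre — A: about +8, B: about +4, C: about -2, D: about -6. Region A is most positive.

A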